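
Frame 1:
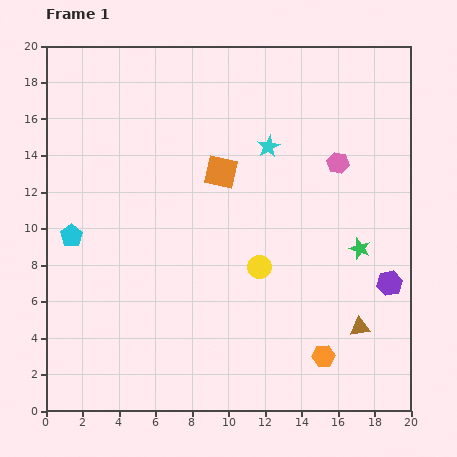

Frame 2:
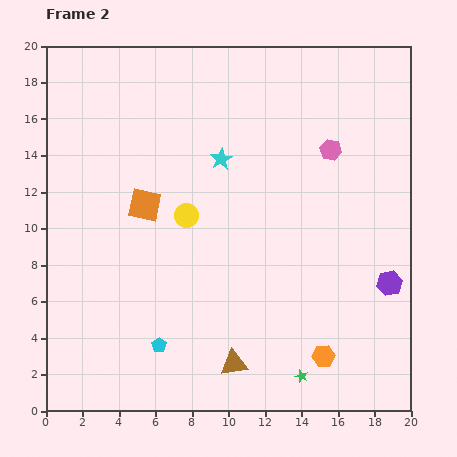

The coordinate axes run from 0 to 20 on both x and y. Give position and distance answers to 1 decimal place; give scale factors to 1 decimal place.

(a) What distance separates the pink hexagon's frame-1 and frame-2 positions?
0.8

The pink hexagon moved from (16.0, 13.6) to (15.6, 14.3), a distance of √(0.4² + 0.7²) ≈ 0.8.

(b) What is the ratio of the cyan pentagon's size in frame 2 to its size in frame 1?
0.7×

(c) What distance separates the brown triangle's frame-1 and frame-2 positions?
7.2

The brown triangle moved from (17.2, 4.6) to (10.3, 2.6), a distance of √(6.9² + 2.0²) ≈ 7.2.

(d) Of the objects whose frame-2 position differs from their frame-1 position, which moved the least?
the pink hexagon

(moved 0.8)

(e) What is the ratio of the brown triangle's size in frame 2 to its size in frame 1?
1.4×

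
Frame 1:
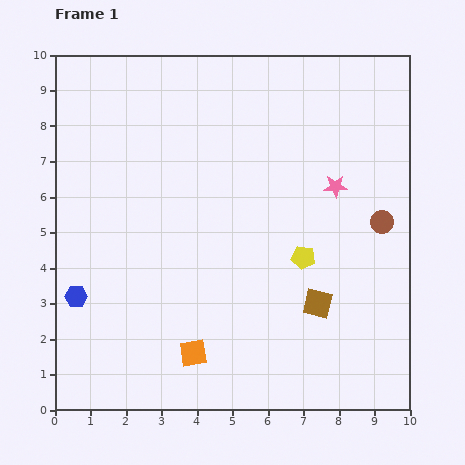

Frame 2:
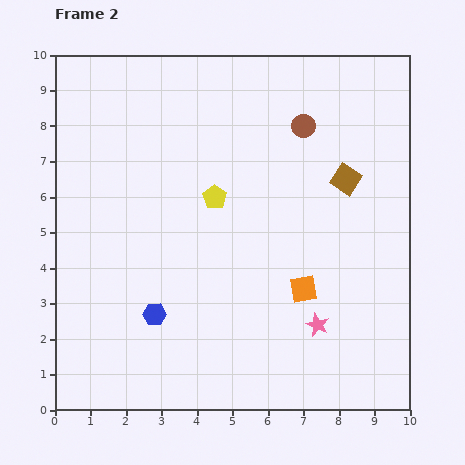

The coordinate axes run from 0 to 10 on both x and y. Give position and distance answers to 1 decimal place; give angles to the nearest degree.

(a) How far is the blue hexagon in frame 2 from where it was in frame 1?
2.3

The blue hexagon moved from (0.6, 3.2) to (2.8, 2.7), a distance of √(2.2² + 0.5²) ≈ 2.3.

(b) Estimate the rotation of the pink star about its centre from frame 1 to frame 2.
26° clockwise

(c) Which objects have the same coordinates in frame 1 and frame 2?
none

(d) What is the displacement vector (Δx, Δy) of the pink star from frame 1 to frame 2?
(-0.5, -3.9)

The pink star was at (7.9, 6.3) in frame 1 and (7.4, 2.4) in frame 2.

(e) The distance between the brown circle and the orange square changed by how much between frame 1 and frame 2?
-1.9

Distance in frame 1: 6.5. Distance in frame 2: 4.6.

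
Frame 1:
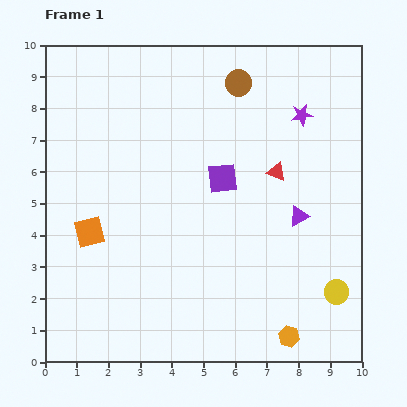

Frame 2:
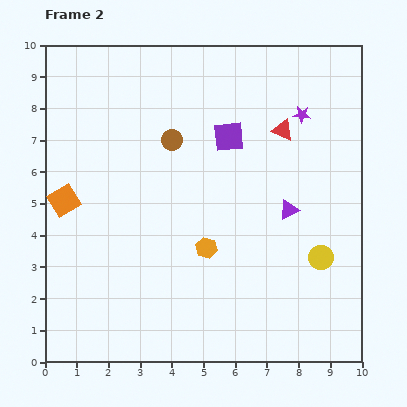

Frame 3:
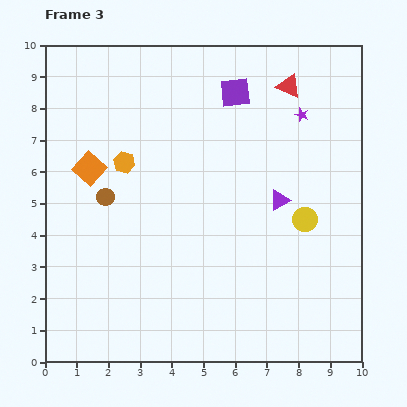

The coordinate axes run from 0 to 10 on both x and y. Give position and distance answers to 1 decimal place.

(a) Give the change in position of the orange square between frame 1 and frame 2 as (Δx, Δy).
(-0.8, 1.0)

The orange square was at (1.4, 4.1) in frame 1 and (0.6, 5.1) in frame 2.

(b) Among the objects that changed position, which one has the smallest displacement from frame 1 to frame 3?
the purple triangle

(moved 0.8)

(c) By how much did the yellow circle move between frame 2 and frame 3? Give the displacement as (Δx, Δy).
(-0.5, 1.2)

The yellow circle was at (8.7, 3.3) in frame 2 and (8.2, 4.5) in frame 3.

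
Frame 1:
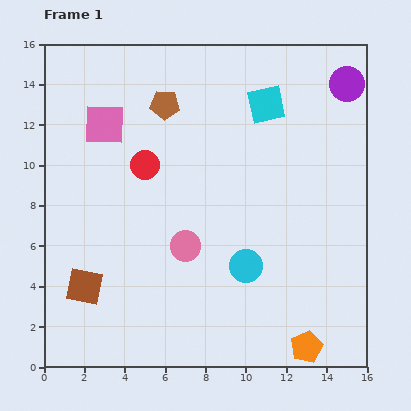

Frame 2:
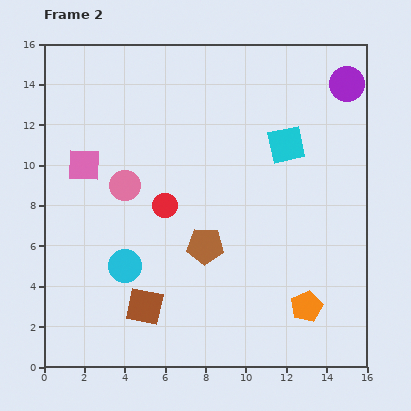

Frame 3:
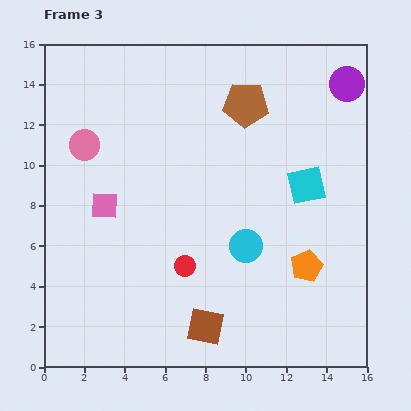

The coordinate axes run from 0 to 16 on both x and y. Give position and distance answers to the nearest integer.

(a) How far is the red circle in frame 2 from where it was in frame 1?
2

The red circle moved from (5, 10) to (6, 8), a distance of √(1² + 2²) ≈ 2.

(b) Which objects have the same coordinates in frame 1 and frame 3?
the purple circle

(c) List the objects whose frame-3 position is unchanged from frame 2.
the purple circle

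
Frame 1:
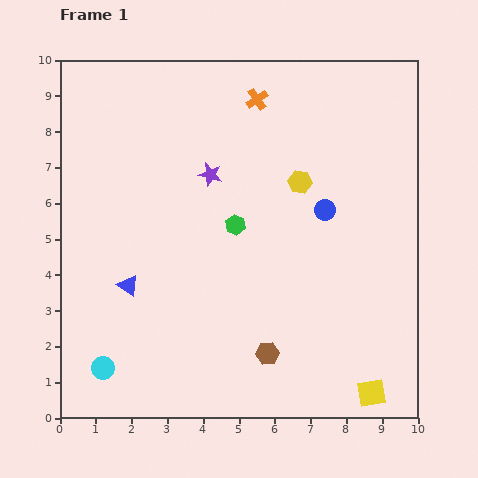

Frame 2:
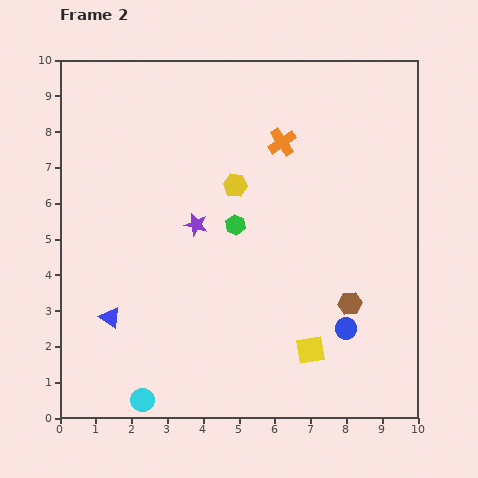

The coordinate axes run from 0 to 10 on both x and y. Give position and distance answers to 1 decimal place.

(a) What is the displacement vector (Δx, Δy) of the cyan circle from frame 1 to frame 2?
(1.1, -0.9)

The cyan circle was at (1.2, 1.4) in frame 1 and (2.3, 0.5) in frame 2.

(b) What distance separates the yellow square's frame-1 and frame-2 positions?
2.1

The yellow square moved from (8.7, 0.7) to (7.0, 1.9), a distance of √(1.7² + 1.2²) ≈ 2.1.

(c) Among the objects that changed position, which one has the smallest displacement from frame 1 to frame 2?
the blue triangle

(moved 1.0)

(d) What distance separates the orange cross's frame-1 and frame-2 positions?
1.4

The orange cross moved from (5.5, 8.9) to (6.2, 7.7), a distance of √(0.7² + 1.2²) ≈ 1.4.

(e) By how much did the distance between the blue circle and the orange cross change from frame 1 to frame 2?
+1.9

Distance in frame 1: 3.6. Distance in frame 2: 5.5.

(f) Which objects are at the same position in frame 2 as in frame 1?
the green hexagon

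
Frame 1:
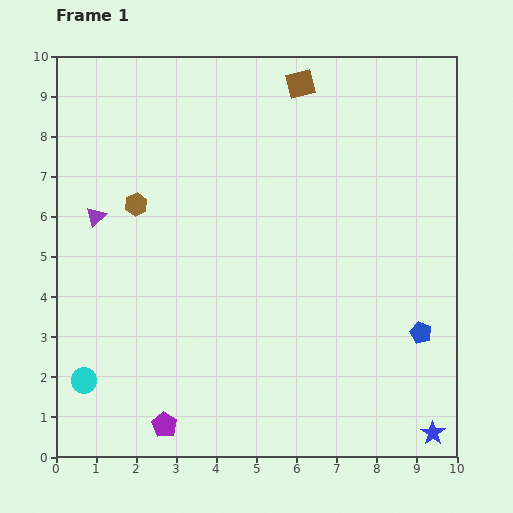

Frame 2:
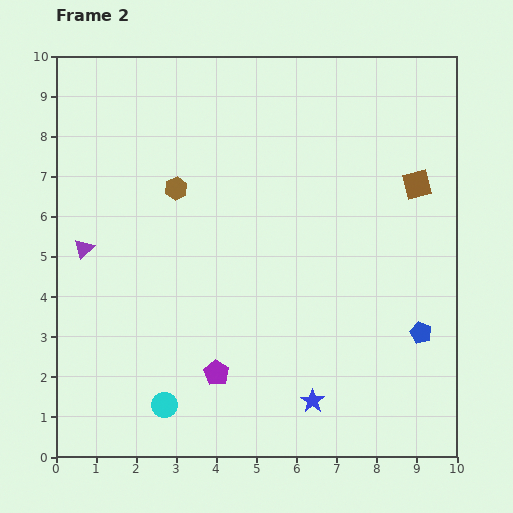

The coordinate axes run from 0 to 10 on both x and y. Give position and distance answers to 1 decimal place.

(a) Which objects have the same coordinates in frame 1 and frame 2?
the blue pentagon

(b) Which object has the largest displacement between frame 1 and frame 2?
the brown square

(moved 3.8; next 3.1)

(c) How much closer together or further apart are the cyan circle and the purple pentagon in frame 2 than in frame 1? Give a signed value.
-0.8

Distance in frame 1: 2.3. Distance in frame 2: 1.5.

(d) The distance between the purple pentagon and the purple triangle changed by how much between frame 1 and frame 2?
-1.0

Distance in frame 1: 5.5. Distance in frame 2: 4.5.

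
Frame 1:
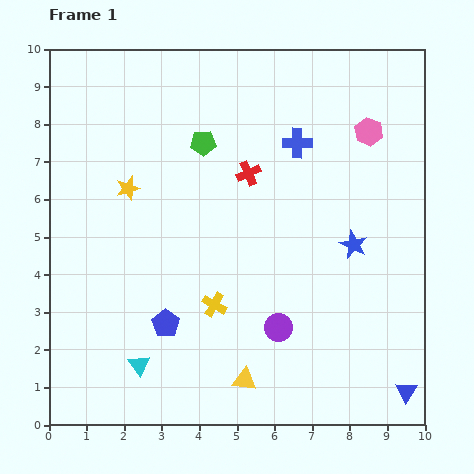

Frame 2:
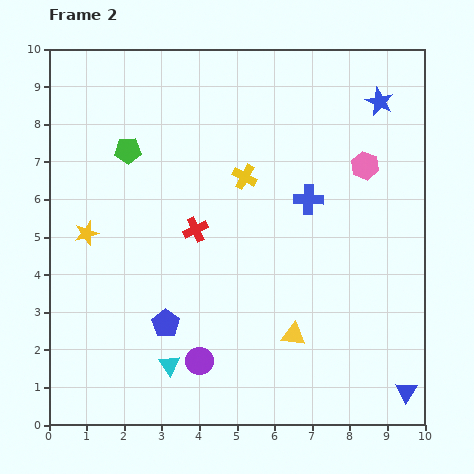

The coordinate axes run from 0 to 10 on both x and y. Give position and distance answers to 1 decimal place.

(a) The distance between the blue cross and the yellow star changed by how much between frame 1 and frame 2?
+1.3

Distance in frame 1: 4.7. Distance in frame 2: 6.0.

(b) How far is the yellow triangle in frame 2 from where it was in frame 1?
1.8

The yellow triangle moved from (5.2, 1.2) to (6.5, 2.4), a distance of √(1.3² + 1.2²) ≈ 1.8.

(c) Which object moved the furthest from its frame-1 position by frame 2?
the blue star

(moved 3.9; next 3.5)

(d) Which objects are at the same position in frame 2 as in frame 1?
the blue triangle, the blue pentagon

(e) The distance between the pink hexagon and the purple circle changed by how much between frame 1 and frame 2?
+1.1

Distance in frame 1: 5.7. Distance in frame 2: 6.8.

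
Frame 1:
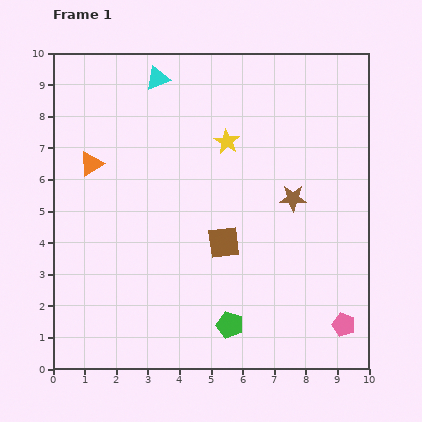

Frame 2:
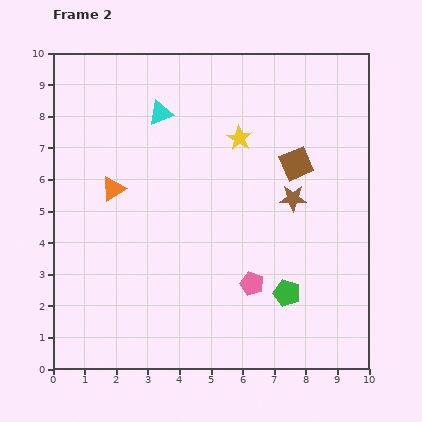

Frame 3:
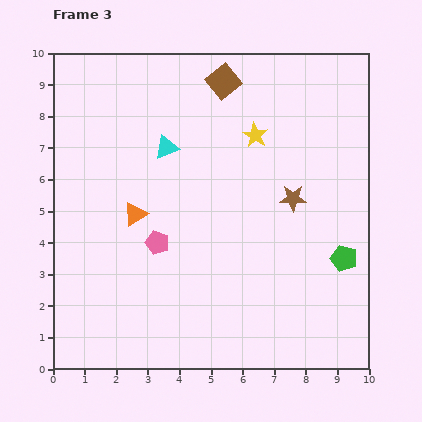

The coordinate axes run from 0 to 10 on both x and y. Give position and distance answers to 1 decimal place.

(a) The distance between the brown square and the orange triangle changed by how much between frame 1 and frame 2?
+1.0

Distance in frame 1: 4.9. Distance in frame 2: 5.9.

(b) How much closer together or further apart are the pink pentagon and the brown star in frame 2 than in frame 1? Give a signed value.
-1.3

Distance in frame 1: 4.3. Distance in frame 2: 3.0.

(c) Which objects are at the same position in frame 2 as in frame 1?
the brown star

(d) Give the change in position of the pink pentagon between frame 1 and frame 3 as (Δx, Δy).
(-5.9, 2.6)

The pink pentagon was at (9.2, 1.4) in frame 1 and (3.3, 4.0) in frame 3.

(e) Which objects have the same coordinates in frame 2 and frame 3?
the brown star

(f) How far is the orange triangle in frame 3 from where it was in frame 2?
1.1

The orange triangle moved from (1.9, 5.7) to (2.6, 4.9), a distance of √(0.7² + 0.8²) ≈ 1.1.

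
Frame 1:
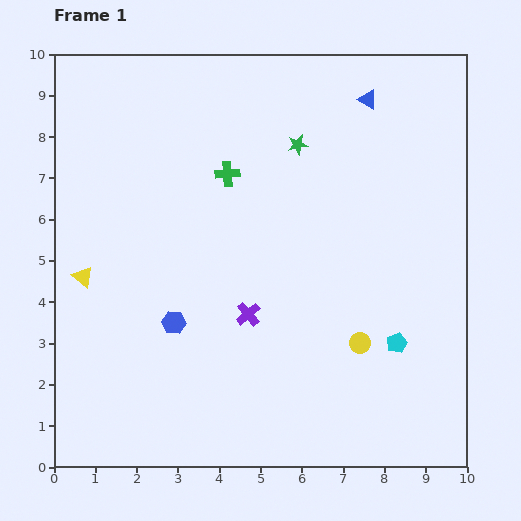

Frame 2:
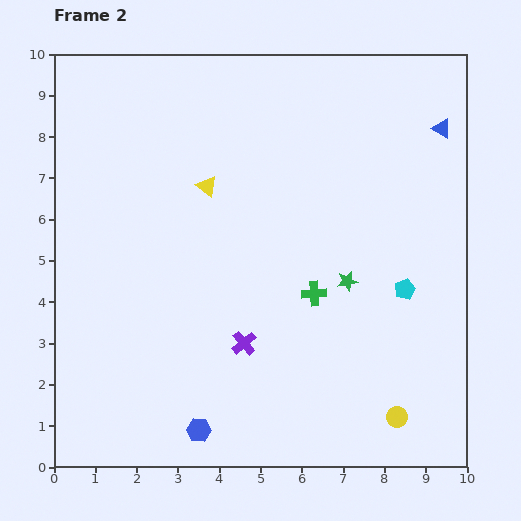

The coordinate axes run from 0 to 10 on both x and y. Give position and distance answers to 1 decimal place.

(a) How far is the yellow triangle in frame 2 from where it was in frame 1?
3.7

The yellow triangle moved from (0.7, 4.6) to (3.7, 6.8), a distance of √(3.0² + 2.2²) ≈ 3.7.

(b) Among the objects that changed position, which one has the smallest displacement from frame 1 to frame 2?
the purple cross

(moved 0.7)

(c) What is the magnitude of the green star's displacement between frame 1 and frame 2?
3.5

The green star moved from (5.9, 7.8) to (7.1, 4.5), a distance of √(1.2² + 3.3²) ≈ 3.5.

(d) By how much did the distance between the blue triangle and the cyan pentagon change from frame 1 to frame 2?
-1.9

Distance in frame 1: 5.9. Distance in frame 2: 4.0.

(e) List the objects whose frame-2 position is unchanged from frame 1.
none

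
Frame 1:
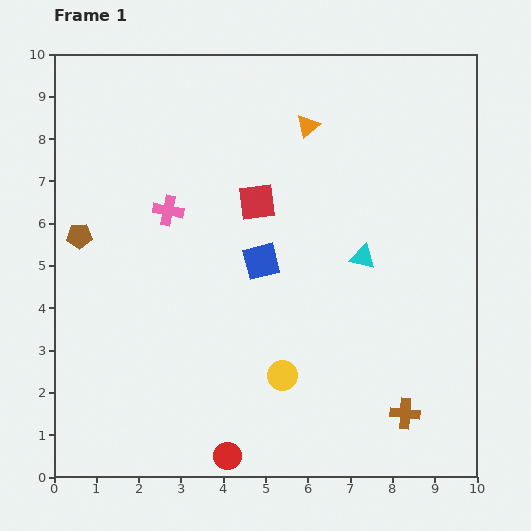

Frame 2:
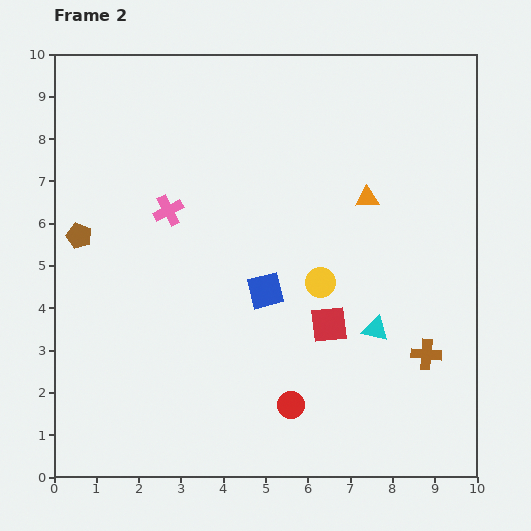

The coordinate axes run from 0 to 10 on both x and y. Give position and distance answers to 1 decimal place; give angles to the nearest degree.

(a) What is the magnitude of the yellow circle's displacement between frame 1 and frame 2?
2.4

The yellow circle moved from (5.4, 2.4) to (6.3, 4.6), a distance of √(0.9² + 2.2²) ≈ 2.4.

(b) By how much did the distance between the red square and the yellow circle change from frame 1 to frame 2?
-3.1

Distance in frame 1: 4.1. Distance in frame 2: 1.0.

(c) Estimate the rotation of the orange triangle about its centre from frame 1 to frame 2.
38° clockwise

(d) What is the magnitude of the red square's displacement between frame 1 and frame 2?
3.4

The red square moved from (4.8, 6.5) to (6.5, 3.6), a distance of √(1.7² + 2.9²) ≈ 3.4.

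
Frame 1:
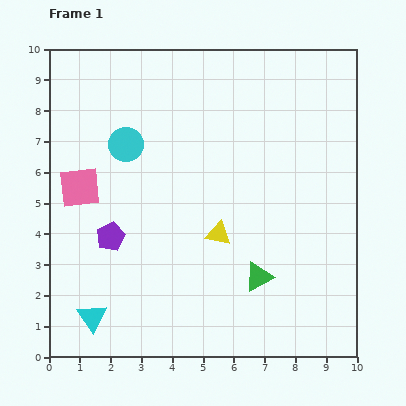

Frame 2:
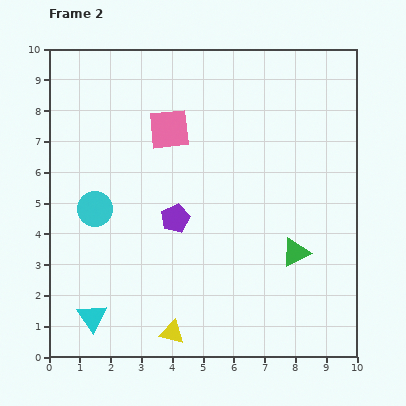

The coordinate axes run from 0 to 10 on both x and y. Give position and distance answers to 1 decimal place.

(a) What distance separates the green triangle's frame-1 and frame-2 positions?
1.4

The green triangle moved from (6.8, 2.6) to (8.0, 3.4), a distance of √(1.2² + 0.8²) ≈ 1.4.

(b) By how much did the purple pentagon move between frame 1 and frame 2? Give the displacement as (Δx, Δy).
(2.1, 0.6)

The purple pentagon was at (2.0, 3.9) in frame 1 and (4.1, 4.5) in frame 2.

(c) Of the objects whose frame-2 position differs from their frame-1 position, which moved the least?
the green triangle

(moved 1.4)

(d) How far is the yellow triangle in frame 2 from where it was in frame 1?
3.5

The yellow triangle moved from (5.5, 4.0) to (4.0, 0.8), a distance of √(1.5² + 3.2²) ≈ 3.5.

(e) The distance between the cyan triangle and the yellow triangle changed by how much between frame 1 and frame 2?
-2.3

Distance in frame 1: 4.9. Distance in frame 2: 2.6.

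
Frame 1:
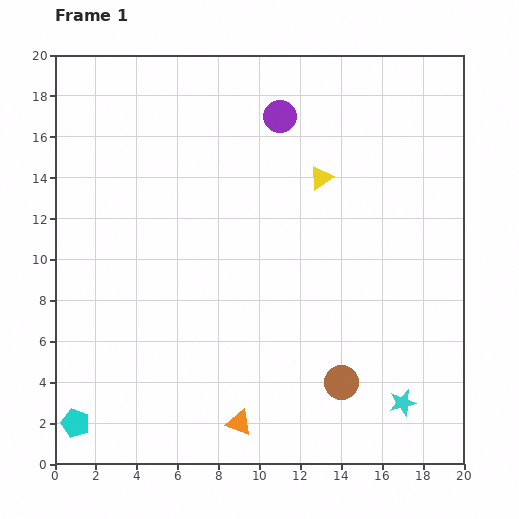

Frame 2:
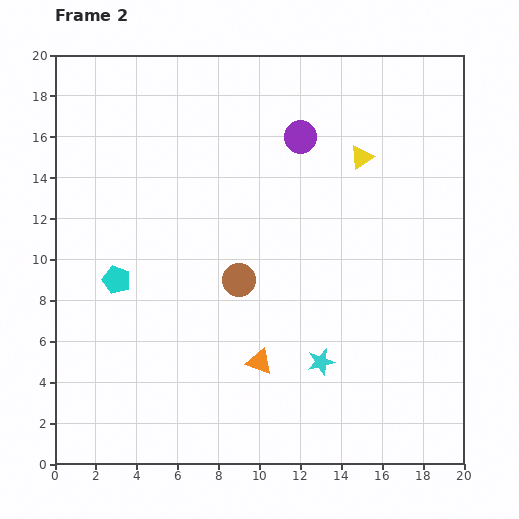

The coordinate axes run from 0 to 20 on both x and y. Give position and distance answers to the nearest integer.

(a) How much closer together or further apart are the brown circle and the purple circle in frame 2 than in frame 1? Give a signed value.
-5

Distance in frame 1: 13. Distance in frame 2: 8.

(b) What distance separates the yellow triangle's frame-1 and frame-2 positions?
2

The yellow triangle moved from (13, 14) to (15, 15), a distance of √(2² + 1²) ≈ 2.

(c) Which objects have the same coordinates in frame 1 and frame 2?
none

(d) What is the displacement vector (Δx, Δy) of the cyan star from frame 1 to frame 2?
(-4, 2)

The cyan star was at (17, 3) in frame 1 and (13, 5) in frame 2.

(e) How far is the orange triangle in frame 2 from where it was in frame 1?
3

The orange triangle moved from (9, 2) to (10, 5), a distance of √(1² + 3²) ≈ 3.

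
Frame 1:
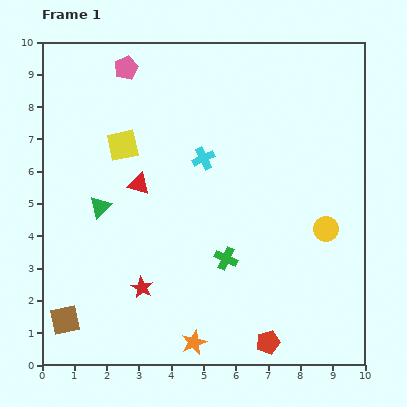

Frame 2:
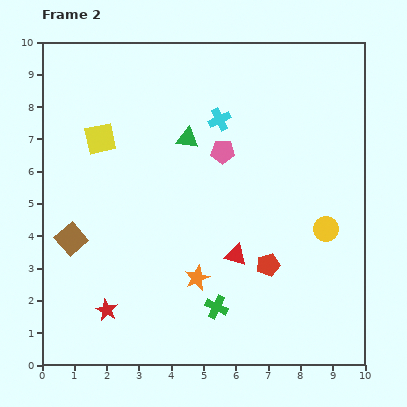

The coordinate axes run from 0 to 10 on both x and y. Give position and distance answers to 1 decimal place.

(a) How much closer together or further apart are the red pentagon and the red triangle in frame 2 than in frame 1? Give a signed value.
-5.3

Distance in frame 1: 6.3. Distance in frame 2: 1.0.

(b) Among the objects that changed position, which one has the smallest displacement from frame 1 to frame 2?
the yellow square

(moved 0.7)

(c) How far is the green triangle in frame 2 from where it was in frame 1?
3.4

The green triangle moved from (1.8, 4.9) to (4.5, 7.0), a distance of √(2.7² + 2.1²) ≈ 3.4.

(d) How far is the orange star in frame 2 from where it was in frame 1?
2.0

The orange star moved from (4.7, 0.7) to (4.8, 2.7), a distance of √(0.1² + 2.0²) ≈ 2.0.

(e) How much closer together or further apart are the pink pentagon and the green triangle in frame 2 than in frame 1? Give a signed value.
-3.2

Distance in frame 1: 4.4. Distance in frame 2: 1.2.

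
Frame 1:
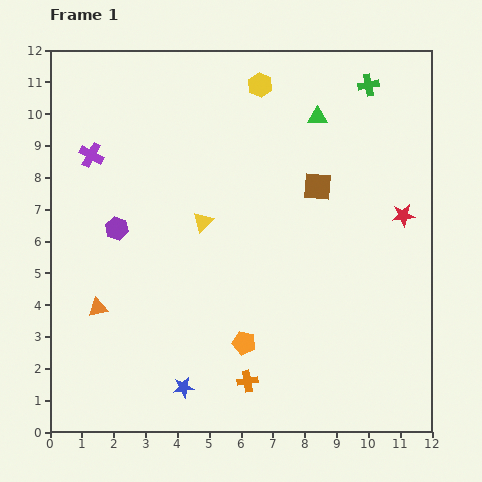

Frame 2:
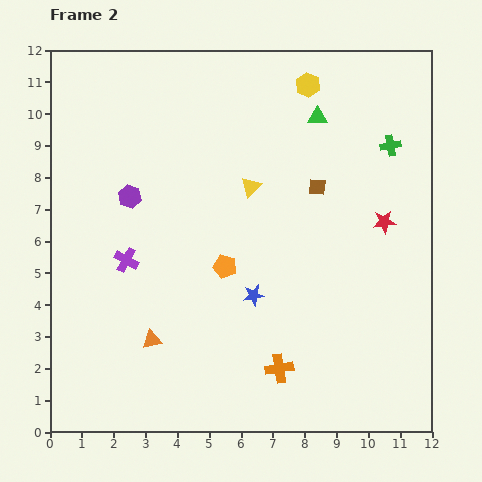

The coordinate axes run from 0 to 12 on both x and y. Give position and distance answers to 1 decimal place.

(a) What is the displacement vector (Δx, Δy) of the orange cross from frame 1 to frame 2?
(1.0, 0.4)

The orange cross was at (6.2, 1.6) in frame 1 and (7.2, 2.0) in frame 2.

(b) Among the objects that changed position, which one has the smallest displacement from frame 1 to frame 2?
the red star

(moved 0.6)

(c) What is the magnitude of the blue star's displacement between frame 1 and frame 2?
3.6

The blue star moved from (4.2, 1.4) to (6.4, 4.3), a distance of √(2.2² + 2.9²) ≈ 3.6.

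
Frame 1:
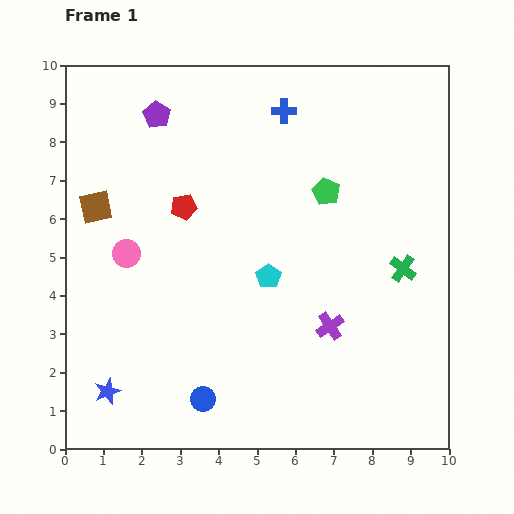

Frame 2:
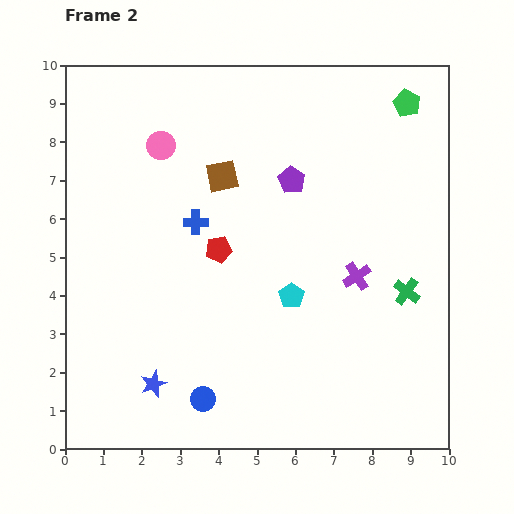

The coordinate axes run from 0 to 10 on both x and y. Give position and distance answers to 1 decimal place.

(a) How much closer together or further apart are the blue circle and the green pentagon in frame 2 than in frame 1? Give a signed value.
+3.0

Distance in frame 1: 6.3. Distance in frame 2: 9.3.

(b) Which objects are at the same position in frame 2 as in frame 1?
the blue circle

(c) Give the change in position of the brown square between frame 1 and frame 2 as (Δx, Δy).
(3.3, 0.8)

The brown square was at (0.8, 6.3) in frame 1 and (4.1, 7.1) in frame 2.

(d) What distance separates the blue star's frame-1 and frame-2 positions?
1.2

The blue star moved from (1.1, 1.5) to (2.3, 1.7), a distance of √(1.2² + 0.2²) ≈ 1.2.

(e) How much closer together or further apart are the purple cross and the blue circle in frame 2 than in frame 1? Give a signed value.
+1.3

Distance in frame 1: 3.8. Distance in frame 2: 5.1.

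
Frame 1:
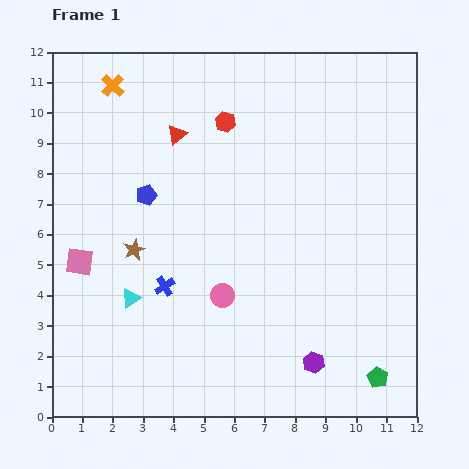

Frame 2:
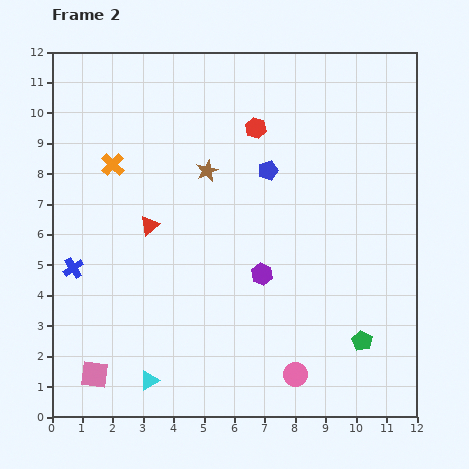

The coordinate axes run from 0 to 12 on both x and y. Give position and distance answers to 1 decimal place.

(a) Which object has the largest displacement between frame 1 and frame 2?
the blue pentagon

(moved 4.1; next 3.7)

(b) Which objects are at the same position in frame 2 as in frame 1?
none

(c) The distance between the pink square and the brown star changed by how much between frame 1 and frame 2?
+5.9

Distance in frame 1: 1.8. Distance in frame 2: 7.7.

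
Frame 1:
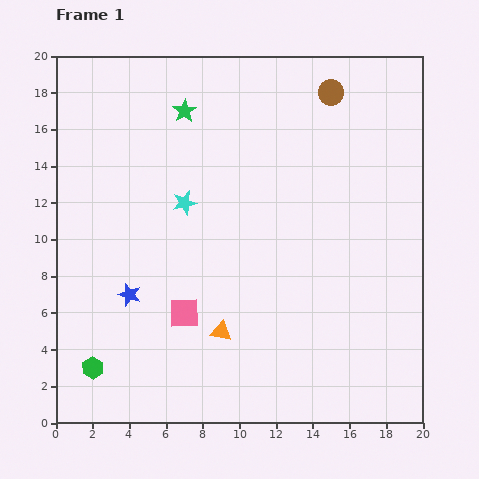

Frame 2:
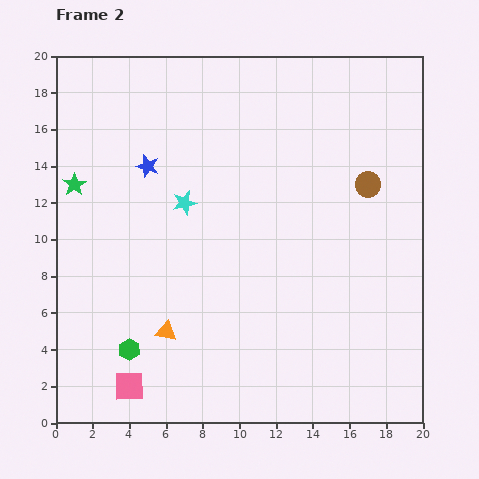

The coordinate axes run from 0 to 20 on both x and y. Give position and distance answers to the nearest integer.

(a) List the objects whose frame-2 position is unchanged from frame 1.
the cyan star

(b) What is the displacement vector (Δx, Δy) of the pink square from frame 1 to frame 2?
(-3, -4)

The pink square was at (7, 6) in frame 1 and (4, 2) in frame 2.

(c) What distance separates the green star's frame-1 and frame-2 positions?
7

The green star moved from (7, 17) to (1, 13), a distance of √(6² + 4²) ≈ 7.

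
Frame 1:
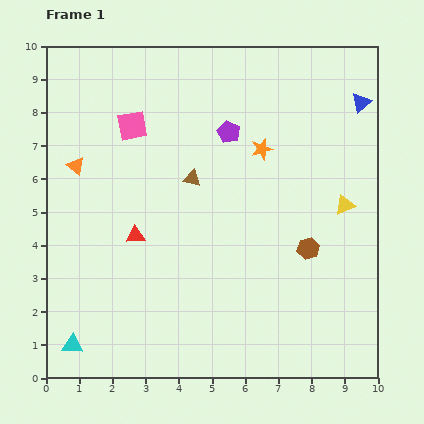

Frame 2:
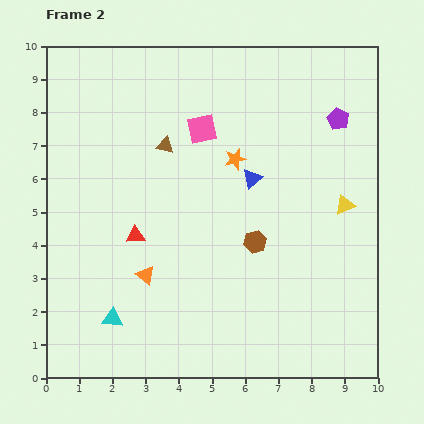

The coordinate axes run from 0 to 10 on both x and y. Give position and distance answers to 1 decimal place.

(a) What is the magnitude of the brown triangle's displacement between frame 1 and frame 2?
1.3

The brown triangle moved from (4.4, 6.0) to (3.6, 7.0), a distance of √(0.8² + 1.0²) ≈ 1.3.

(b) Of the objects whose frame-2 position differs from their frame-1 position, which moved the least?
the orange star

(moved 0.9)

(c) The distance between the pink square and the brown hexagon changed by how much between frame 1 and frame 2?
-2.7

Distance in frame 1: 6.5. Distance in frame 2: 3.8.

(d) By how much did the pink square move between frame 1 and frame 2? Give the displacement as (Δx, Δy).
(2.1, -0.1)

The pink square was at (2.6, 7.6) in frame 1 and (4.7, 7.5) in frame 2.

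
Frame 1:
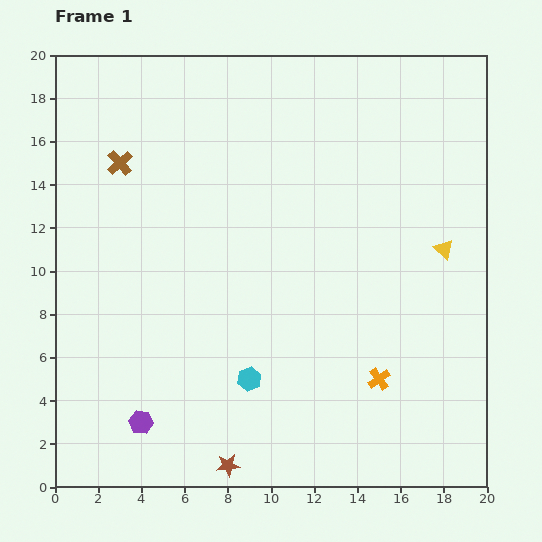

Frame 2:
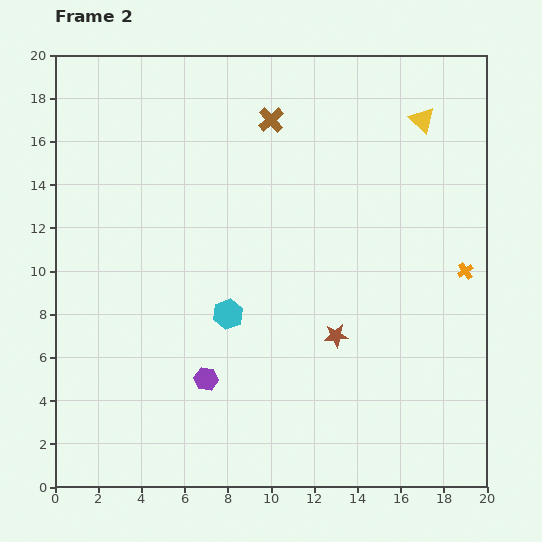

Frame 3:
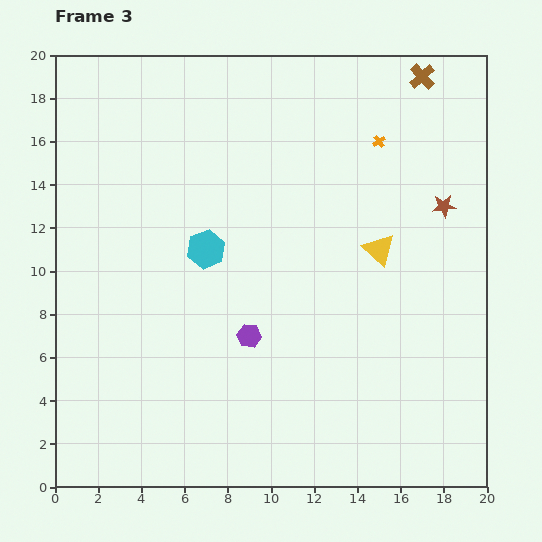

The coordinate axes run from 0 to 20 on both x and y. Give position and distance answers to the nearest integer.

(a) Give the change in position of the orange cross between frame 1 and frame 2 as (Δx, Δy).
(4, 5)

The orange cross was at (15, 5) in frame 1 and (19, 10) in frame 2.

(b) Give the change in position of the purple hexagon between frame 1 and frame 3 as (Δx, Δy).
(5, 4)

The purple hexagon was at (4, 3) in frame 1 and (9, 7) in frame 3.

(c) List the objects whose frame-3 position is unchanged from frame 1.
none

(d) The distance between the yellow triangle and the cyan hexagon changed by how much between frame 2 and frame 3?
-5

Distance in frame 2: 13. Distance in frame 3: 8.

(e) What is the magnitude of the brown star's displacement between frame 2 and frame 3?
8

The brown star moved from (13, 7) to (18, 13), a distance of √(5² + 6²) ≈ 8.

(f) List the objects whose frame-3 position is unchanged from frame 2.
none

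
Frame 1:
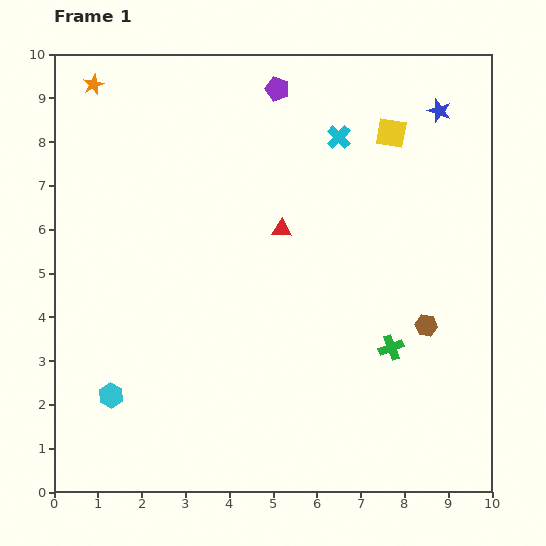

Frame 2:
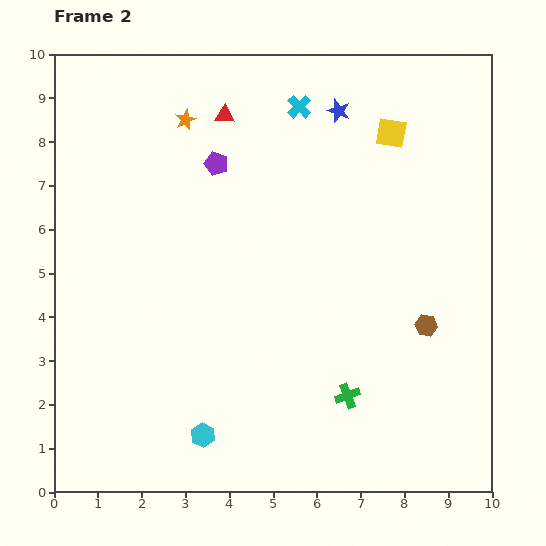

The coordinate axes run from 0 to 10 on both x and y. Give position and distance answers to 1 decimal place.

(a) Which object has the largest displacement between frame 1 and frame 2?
the red triangle

(moved 2.9; next 2.3)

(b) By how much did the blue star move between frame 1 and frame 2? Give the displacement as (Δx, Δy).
(-2.3, 0.0)

The blue star was at (8.8, 8.7) in frame 1 and (6.5, 8.7) in frame 2.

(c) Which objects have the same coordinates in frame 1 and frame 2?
the brown hexagon, the yellow square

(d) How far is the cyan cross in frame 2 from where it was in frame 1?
1.1

The cyan cross moved from (6.5, 8.1) to (5.6, 8.8), a distance of √(0.9² + 0.7²) ≈ 1.1.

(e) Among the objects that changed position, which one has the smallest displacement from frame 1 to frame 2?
the cyan cross

(moved 1.1)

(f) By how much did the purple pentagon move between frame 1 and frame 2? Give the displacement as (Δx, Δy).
(-1.4, -1.7)

The purple pentagon was at (5.1, 9.2) in frame 1 and (3.7, 7.5) in frame 2.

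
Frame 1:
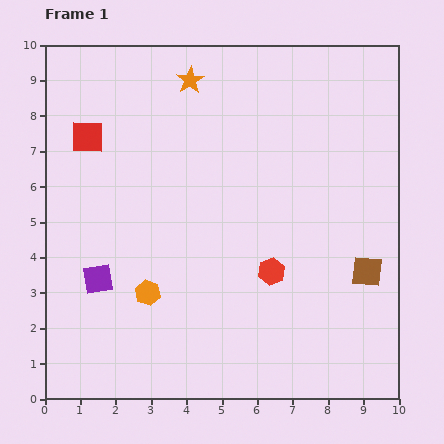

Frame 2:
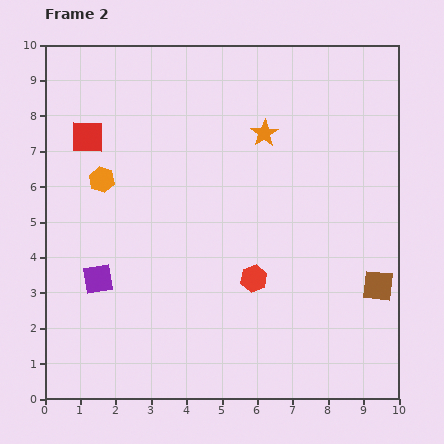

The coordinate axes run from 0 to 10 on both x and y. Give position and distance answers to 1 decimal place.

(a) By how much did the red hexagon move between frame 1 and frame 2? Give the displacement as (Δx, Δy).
(-0.5, -0.2)

The red hexagon was at (6.4, 3.6) in frame 1 and (5.9, 3.4) in frame 2.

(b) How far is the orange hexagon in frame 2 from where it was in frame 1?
3.5

The orange hexagon moved from (2.9, 3.0) to (1.6, 6.2), a distance of √(1.3² + 3.2²) ≈ 3.5.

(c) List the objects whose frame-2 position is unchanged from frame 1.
the red square, the purple square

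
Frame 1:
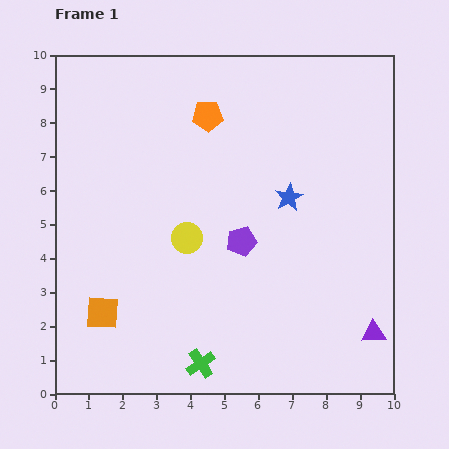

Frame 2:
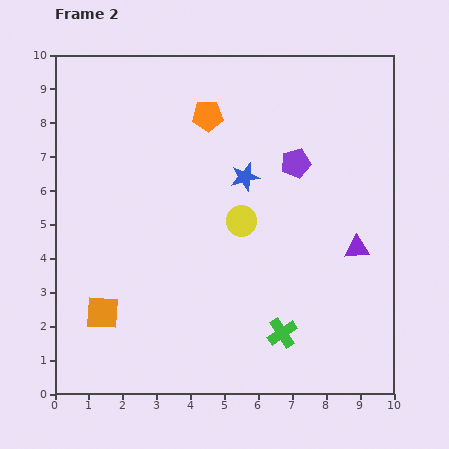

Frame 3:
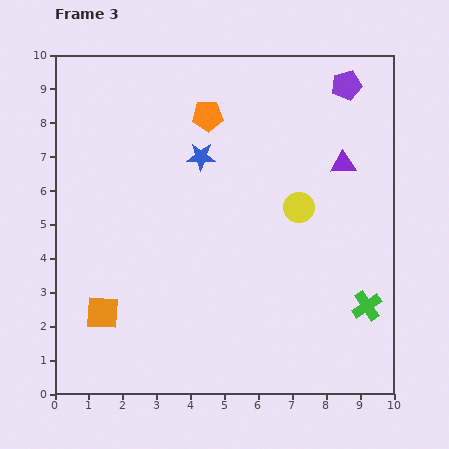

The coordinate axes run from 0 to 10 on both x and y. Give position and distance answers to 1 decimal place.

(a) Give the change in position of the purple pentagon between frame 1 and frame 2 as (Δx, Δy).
(1.6, 2.3)

The purple pentagon was at (5.5, 4.5) in frame 1 and (7.1, 6.8) in frame 2.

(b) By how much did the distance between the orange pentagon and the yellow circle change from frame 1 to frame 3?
+0.2

Distance in frame 1: 3.6. Distance in frame 3: 3.8.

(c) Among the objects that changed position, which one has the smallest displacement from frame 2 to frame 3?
the blue star

(moved 1.4)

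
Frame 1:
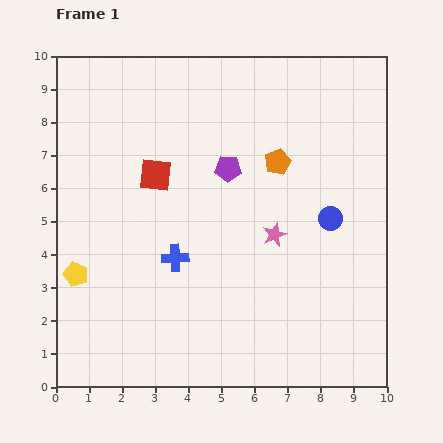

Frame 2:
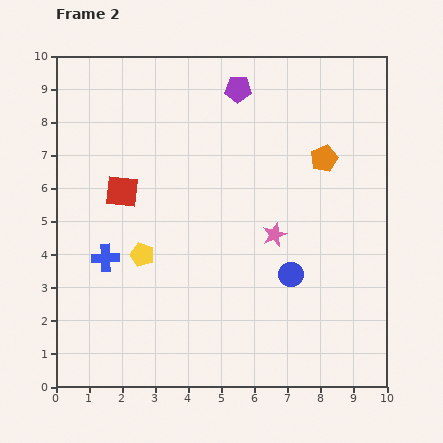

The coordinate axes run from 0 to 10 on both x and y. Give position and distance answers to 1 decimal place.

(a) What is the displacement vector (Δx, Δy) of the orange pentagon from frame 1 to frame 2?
(1.4, 0.1)

The orange pentagon was at (6.7, 6.8) in frame 1 and (8.1, 6.9) in frame 2.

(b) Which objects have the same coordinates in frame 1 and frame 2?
the pink star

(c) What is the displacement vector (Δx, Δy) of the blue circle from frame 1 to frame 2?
(-1.2, -1.7)

The blue circle was at (8.3, 5.1) in frame 1 and (7.1, 3.4) in frame 2.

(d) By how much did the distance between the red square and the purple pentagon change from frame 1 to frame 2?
+2.5

Distance in frame 1: 2.2. Distance in frame 2: 4.7.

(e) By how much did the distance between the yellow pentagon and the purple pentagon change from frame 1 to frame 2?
+0.2

Distance in frame 1: 5.6. Distance in frame 2: 5.8.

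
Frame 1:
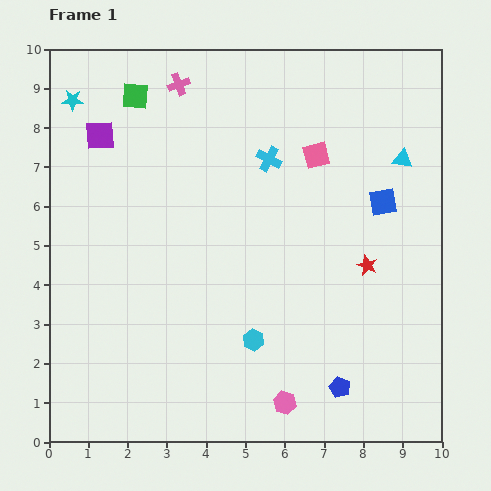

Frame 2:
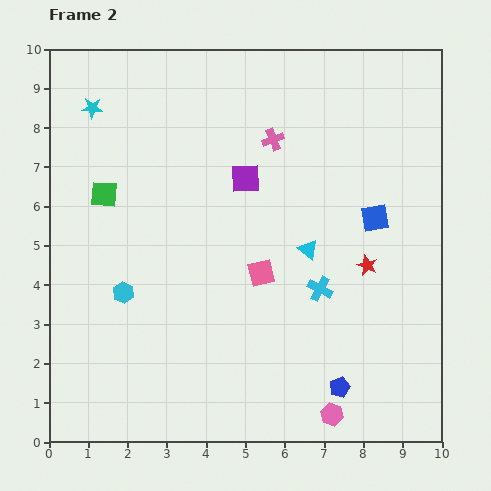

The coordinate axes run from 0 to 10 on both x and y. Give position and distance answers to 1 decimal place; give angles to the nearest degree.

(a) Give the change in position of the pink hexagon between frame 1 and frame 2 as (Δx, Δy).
(1.2, -0.3)

The pink hexagon was at (6.0, 1.0) in frame 1 and (7.2, 0.7) in frame 2.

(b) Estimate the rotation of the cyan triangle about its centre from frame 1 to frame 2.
29° clockwise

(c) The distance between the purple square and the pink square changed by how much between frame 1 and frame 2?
-3.1

Distance in frame 1: 5.5. Distance in frame 2: 2.4.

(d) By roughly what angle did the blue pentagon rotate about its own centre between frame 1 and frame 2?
28° clockwise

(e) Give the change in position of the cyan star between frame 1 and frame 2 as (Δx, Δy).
(0.5, -0.2)

The cyan star was at (0.6, 8.7) in frame 1 and (1.1, 8.5) in frame 2.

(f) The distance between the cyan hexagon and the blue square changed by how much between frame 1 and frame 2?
+1.9

Distance in frame 1: 4.8. Distance in frame 2: 6.7.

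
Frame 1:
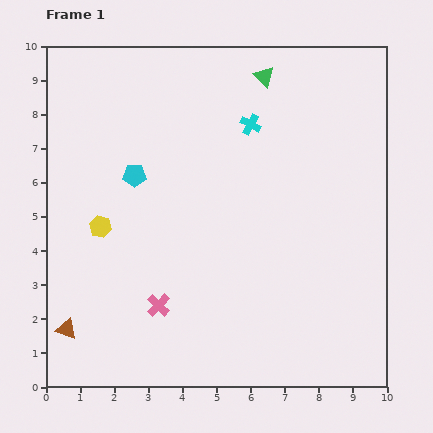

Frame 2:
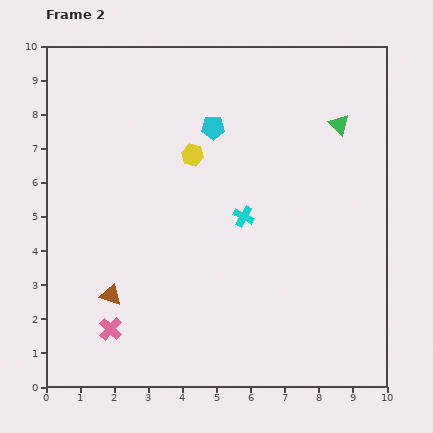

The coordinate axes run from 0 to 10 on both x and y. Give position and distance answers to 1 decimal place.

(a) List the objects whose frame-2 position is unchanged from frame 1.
none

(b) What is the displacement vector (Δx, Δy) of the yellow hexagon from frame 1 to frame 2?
(2.7, 2.1)

The yellow hexagon was at (1.6, 4.7) in frame 1 and (4.3, 6.8) in frame 2.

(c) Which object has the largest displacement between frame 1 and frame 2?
the yellow hexagon

(moved 3.4; next 2.7)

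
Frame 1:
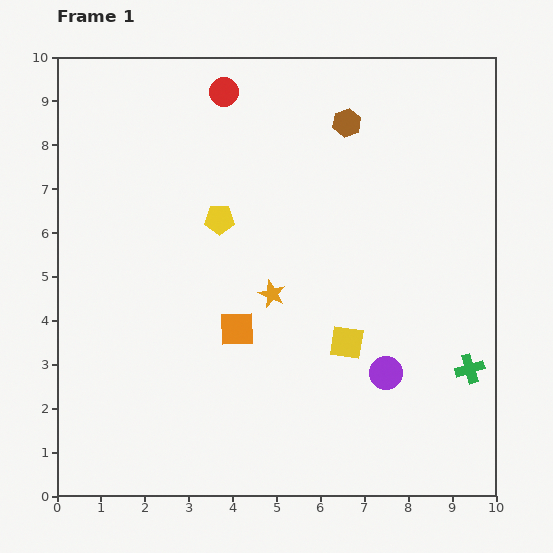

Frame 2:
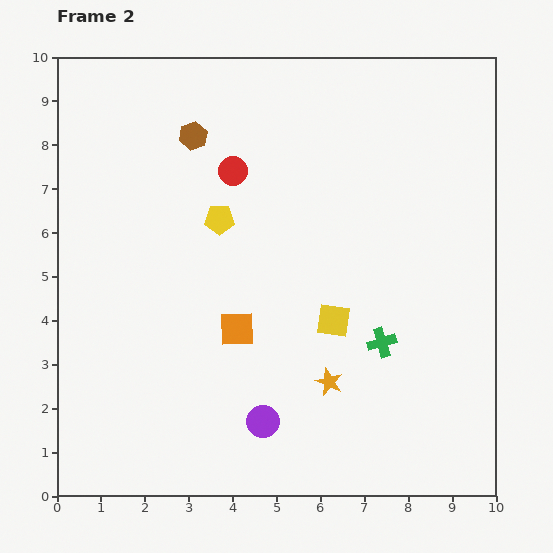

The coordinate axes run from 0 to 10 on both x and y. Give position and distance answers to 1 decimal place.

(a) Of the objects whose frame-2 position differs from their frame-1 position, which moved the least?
the yellow square

(moved 0.6)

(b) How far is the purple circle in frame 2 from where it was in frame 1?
3.0

The purple circle moved from (7.5, 2.8) to (4.7, 1.7), a distance of √(2.8² + 1.1²) ≈ 3.0.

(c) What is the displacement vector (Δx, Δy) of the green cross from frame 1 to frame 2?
(-2.0, 0.6)

The green cross was at (9.4, 2.9) in frame 1 and (7.4, 3.5) in frame 2.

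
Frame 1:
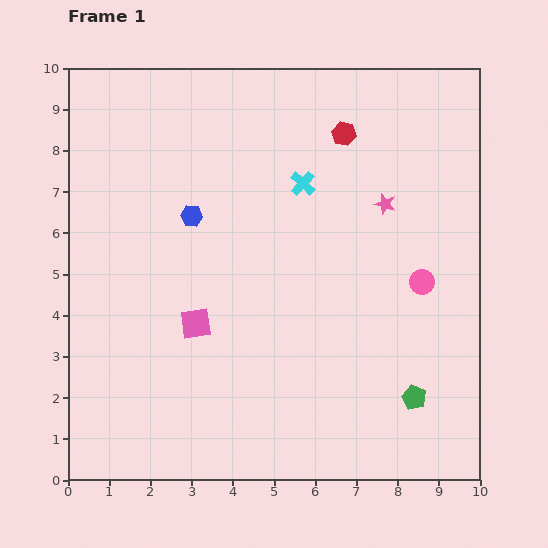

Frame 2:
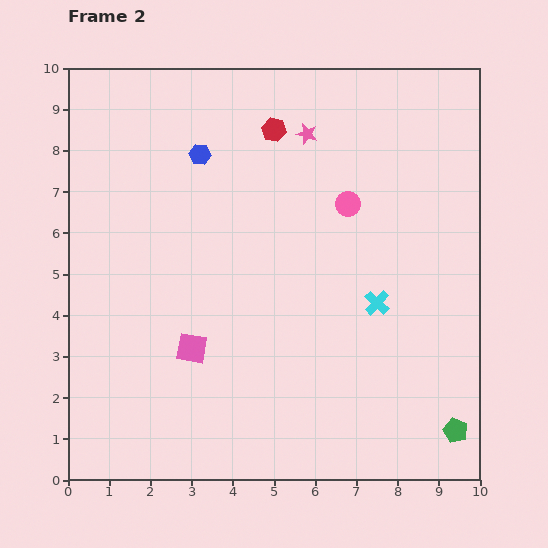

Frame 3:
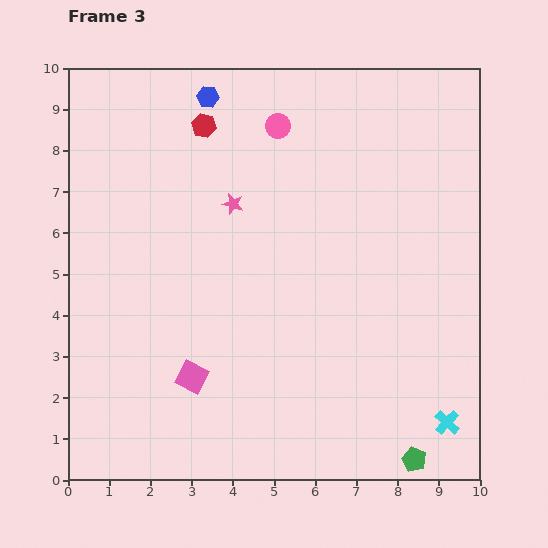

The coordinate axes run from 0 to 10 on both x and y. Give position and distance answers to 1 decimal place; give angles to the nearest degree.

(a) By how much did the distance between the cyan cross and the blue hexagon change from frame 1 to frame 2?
+2.8

Distance in frame 1: 2.8. Distance in frame 2: 5.6.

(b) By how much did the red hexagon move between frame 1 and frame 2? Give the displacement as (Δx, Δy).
(-1.7, 0.1)

The red hexagon was at (6.7, 8.4) in frame 1 and (5.0, 8.5) in frame 2.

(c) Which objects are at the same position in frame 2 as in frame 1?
none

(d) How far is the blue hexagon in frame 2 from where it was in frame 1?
1.5

The blue hexagon moved from (3.0, 6.4) to (3.2, 7.9), a distance of √(0.2² + 1.5²) ≈ 1.5.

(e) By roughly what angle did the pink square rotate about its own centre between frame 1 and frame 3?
35° clockwise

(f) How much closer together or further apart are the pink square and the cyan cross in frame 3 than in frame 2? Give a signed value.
+1.7

Distance in frame 2: 4.6. Distance in frame 3: 6.3.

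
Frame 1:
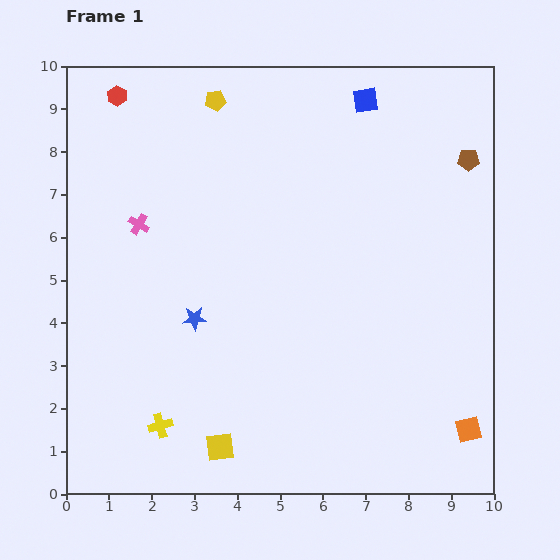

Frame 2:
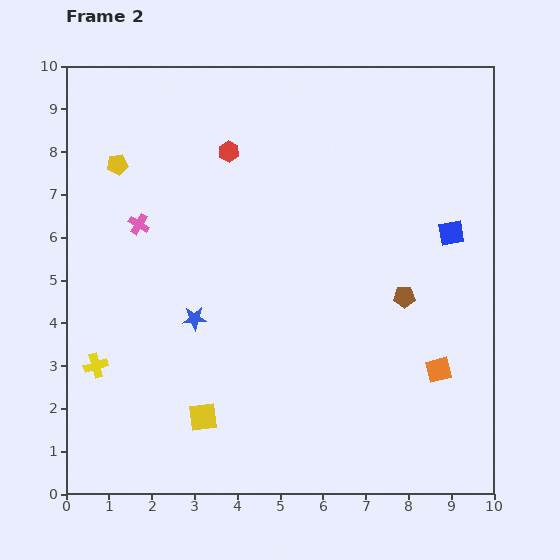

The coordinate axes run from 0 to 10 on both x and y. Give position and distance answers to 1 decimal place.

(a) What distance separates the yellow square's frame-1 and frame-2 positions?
0.8

The yellow square moved from (3.6, 1.1) to (3.2, 1.8), a distance of √(0.4² + 0.7²) ≈ 0.8.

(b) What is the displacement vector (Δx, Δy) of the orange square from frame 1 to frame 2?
(-0.7, 1.4)

The orange square was at (9.4, 1.5) in frame 1 and (8.7, 2.9) in frame 2.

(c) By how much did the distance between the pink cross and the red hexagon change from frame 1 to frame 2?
-0.3

Distance in frame 1: 3.0. Distance in frame 2: 2.7.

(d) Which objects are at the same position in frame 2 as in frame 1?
the pink cross, the blue star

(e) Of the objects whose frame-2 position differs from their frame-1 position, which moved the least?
the yellow square

(moved 0.8)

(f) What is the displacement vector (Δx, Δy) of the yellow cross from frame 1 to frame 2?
(-1.5, 1.4)

The yellow cross was at (2.2, 1.6) in frame 1 and (0.7, 3.0) in frame 2.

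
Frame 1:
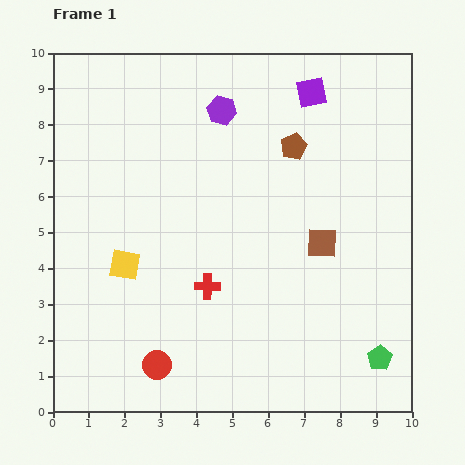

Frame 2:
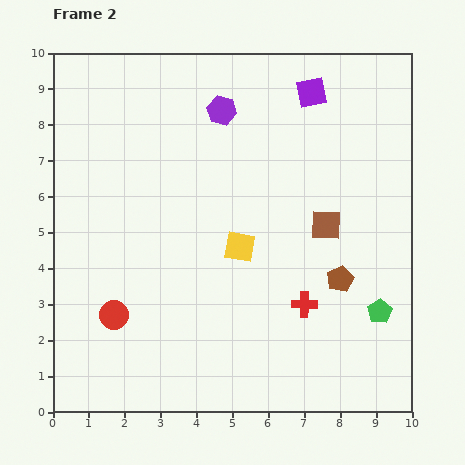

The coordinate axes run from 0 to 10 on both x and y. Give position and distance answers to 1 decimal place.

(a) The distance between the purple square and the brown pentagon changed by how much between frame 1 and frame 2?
+3.7

Distance in frame 1: 1.6. Distance in frame 2: 5.3.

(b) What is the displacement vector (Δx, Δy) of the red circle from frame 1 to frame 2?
(-1.2, 1.4)

The red circle was at (2.9, 1.3) in frame 1 and (1.7, 2.7) in frame 2.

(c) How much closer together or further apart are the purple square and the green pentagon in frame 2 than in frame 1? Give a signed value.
-1.2

Distance in frame 1: 7.6. Distance in frame 2: 6.4.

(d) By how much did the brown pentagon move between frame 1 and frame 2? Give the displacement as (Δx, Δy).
(1.3, -3.7)

The brown pentagon was at (6.7, 7.4) in frame 1 and (8.0, 3.7) in frame 2.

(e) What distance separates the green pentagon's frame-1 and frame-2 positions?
1.3

The green pentagon moved from (9.1, 1.5) to (9.1, 2.8), a distance of √(0.0² + 1.3²) ≈ 1.3.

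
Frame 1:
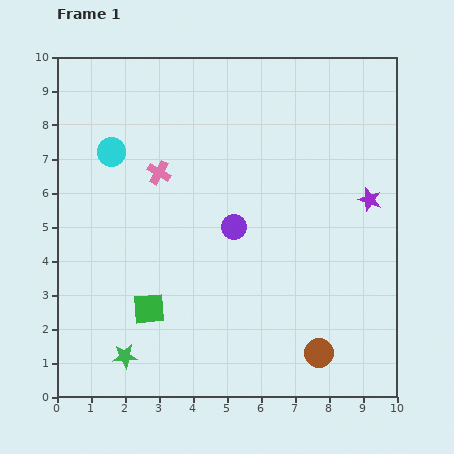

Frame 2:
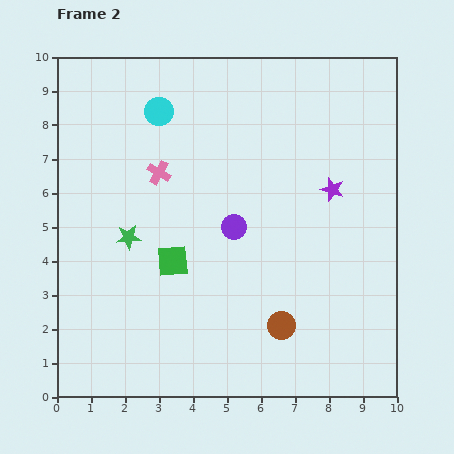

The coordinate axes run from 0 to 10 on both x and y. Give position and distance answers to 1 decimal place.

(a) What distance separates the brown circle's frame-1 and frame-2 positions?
1.4

The brown circle moved from (7.7, 1.3) to (6.6, 2.1), a distance of √(1.1² + 0.8²) ≈ 1.4.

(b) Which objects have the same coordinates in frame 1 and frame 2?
the pink cross, the purple circle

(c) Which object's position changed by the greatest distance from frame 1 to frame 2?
the green star

(moved 3.5; next 1.8)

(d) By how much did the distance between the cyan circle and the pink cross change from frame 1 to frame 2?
+0.3

Distance in frame 1: 1.5. Distance in frame 2: 1.8.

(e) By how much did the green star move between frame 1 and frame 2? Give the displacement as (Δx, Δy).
(0.1, 3.5)

The green star was at (2.0, 1.2) in frame 1 and (2.1, 4.7) in frame 2.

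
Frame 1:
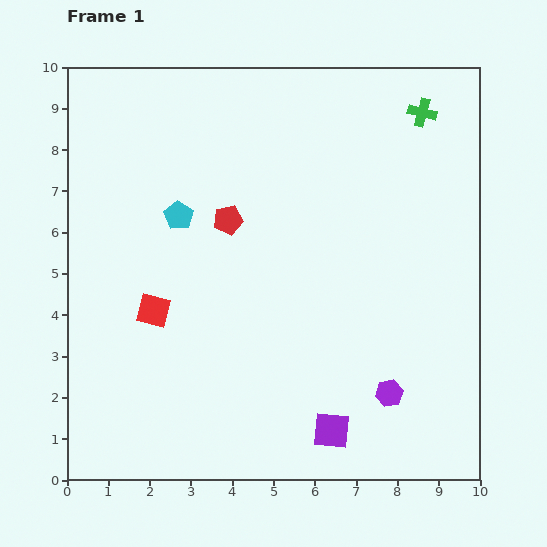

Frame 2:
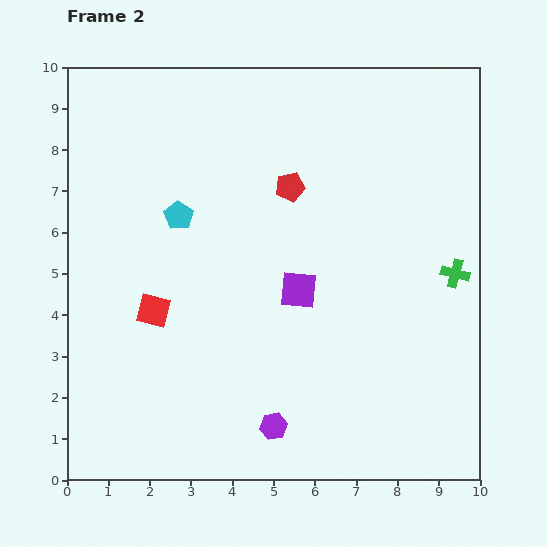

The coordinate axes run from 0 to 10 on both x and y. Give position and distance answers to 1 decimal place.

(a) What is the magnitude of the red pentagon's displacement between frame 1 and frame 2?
1.7

The red pentagon moved from (3.9, 6.3) to (5.4, 7.1), a distance of √(1.5² + 0.8²) ≈ 1.7.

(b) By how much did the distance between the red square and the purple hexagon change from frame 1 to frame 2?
-2.0

Distance in frame 1: 6.0. Distance in frame 2: 4.0.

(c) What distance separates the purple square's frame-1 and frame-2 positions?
3.5

The purple square moved from (6.4, 1.2) to (5.6, 4.6), a distance of √(0.8² + 3.4²) ≈ 3.5.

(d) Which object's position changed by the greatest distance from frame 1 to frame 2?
the green cross

(moved 4.0; next 3.5)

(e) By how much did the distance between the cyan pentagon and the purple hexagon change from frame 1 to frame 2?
-1.1

Distance in frame 1: 6.7. Distance in frame 2: 5.6.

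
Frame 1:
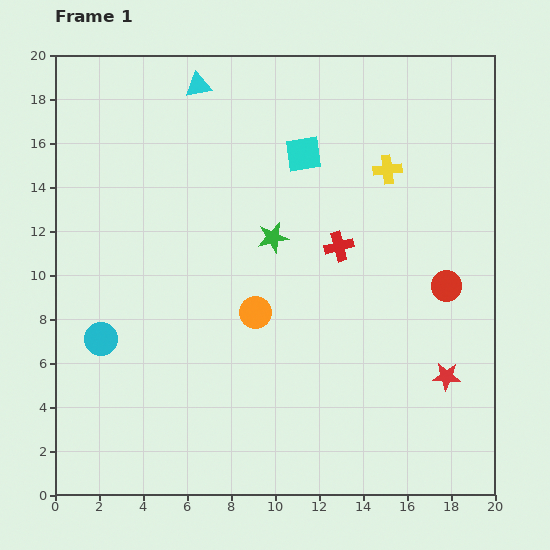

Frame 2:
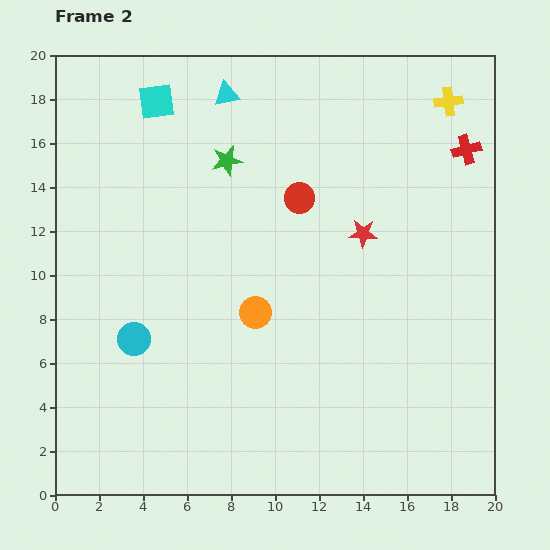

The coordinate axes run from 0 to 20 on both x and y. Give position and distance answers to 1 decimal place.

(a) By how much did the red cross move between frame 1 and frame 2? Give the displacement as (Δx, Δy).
(5.8, 4.4)

The red cross was at (12.9, 11.3) in frame 1 and (18.7, 15.7) in frame 2.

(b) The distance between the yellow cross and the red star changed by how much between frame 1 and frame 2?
-2.6

Distance in frame 1: 9.8. Distance in frame 2: 7.2.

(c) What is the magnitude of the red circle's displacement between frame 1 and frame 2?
7.8

The red circle moved from (17.8, 9.5) to (11.1, 13.5), a distance of √(6.7² + 4.0²) ≈ 7.8.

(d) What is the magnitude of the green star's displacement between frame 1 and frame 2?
4.1

The green star moved from (9.9, 11.7) to (7.8, 15.2), a distance of √(2.1² + 3.5²) ≈ 4.1.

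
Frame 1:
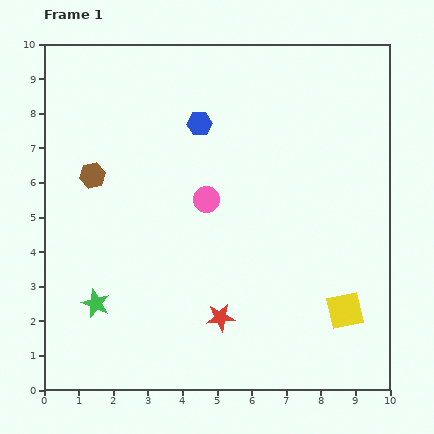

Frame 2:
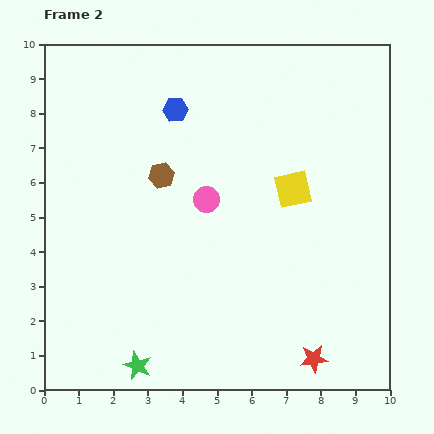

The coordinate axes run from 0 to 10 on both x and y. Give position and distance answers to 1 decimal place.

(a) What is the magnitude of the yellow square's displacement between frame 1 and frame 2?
3.8

The yellow square moved from (8.7, 2.3) to (7.2, 5.8), a distance of √(1.5² + 3.5²) ≈ 3.8.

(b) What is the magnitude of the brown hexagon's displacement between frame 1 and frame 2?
2.0

The brown hexagon moved from (1.4, 6.2) to (3.4, 6.2), a distance of √(2.0² + 0.0²) ≈ 2.0.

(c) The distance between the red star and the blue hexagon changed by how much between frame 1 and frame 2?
+2.6

Distance in frame 1: 5.6. Distance in frame 2: 8.2.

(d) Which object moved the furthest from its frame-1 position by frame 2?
the yellow square

(moved 3.8; next 3.0)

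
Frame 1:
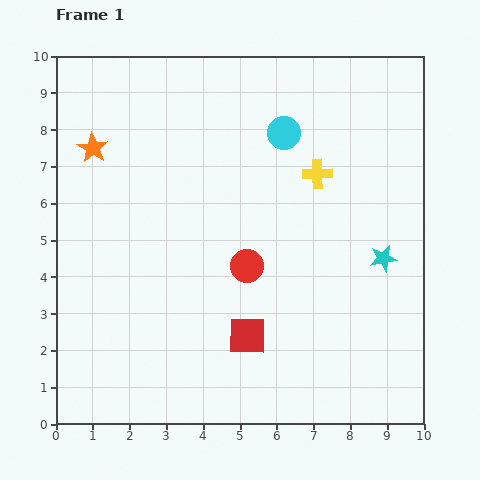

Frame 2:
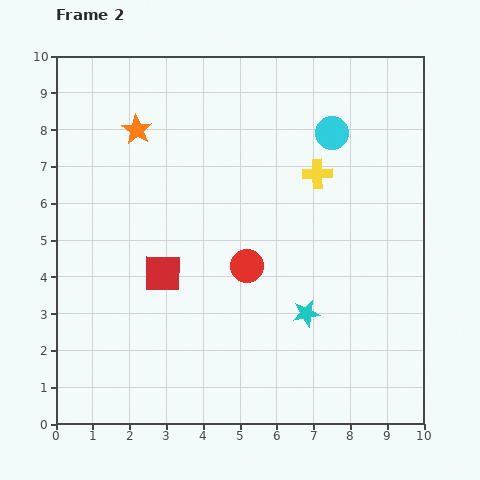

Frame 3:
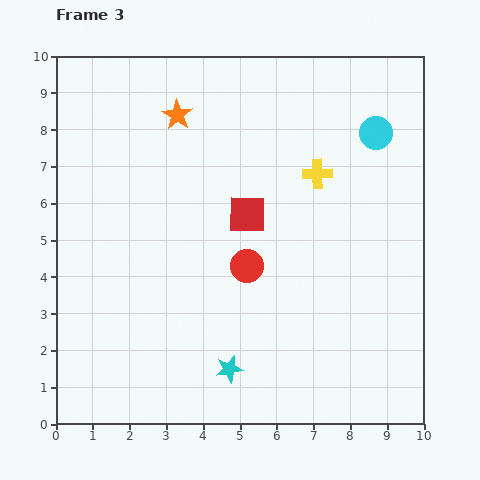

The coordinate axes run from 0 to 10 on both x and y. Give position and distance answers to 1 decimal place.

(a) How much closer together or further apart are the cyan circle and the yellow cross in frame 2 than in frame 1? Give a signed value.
-0.2

Distance in frame 1: 1.4. Distance in frame 2: 1.2.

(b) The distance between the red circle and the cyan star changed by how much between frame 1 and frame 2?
-1.6

Distance in frame 1: 3.7. Distance in frame 2: 2.1.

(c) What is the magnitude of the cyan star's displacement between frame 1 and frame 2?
2.6

The cyan star moved from (8.9, 4.5) to (6.8, 3.0), a distance of √(2.1² + 1.5²) ≈ 2.6.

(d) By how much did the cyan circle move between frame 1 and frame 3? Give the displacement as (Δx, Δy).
(2.5, 0.0)

The cyan circle was at (6.2, 7.9) in frame 1 and (8.7, 7.9) in frame 3.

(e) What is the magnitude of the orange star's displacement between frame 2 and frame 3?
1.2

The orange star moved from (2.2, 8.0) to (3.3, 8.4), a distance of √(1.1² + 0.4²) ≈ 1.2.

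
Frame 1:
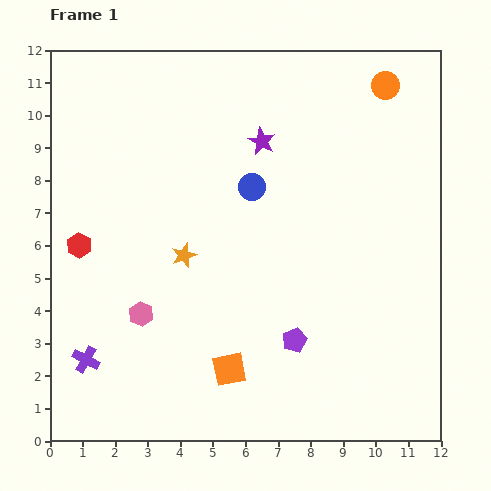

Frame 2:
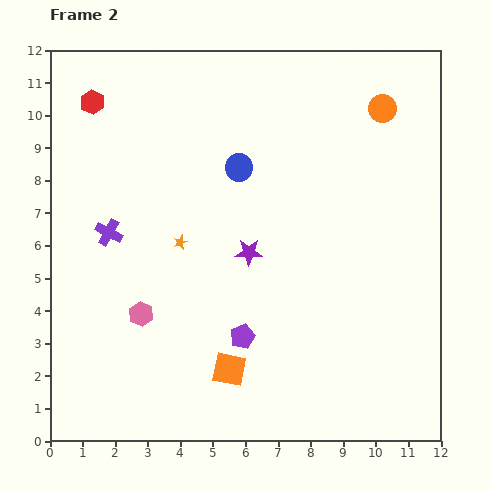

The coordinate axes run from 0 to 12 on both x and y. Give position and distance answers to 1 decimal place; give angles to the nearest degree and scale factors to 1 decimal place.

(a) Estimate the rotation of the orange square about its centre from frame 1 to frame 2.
22° clockwise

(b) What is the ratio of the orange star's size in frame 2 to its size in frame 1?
0.6×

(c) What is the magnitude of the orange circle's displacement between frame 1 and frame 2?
0.7

The orange circle moved from (10.3, 10.9) to (10.2, 10.2), a distance of √(0.1² + 0.7²) ≈ 0.7.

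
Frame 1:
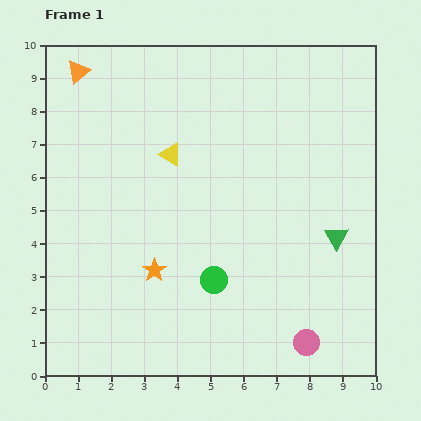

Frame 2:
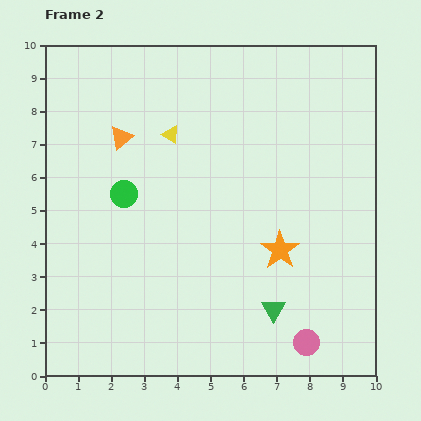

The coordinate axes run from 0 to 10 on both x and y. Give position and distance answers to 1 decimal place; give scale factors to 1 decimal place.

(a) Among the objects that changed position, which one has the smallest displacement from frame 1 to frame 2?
the yellow triangle

(moved 0.6)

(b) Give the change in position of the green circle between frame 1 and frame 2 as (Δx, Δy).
(-2.7, 2.6)

The green circle was at (5.1, 2.9) in frame 1 and (2.4, 5.5) in frame 2.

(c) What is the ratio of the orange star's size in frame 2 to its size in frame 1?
1.7×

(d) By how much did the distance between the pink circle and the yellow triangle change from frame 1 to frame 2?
+0.5

Distance in frame 1: 7.0. Distance in frame 2: 7.5.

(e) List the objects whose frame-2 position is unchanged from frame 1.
the pink circle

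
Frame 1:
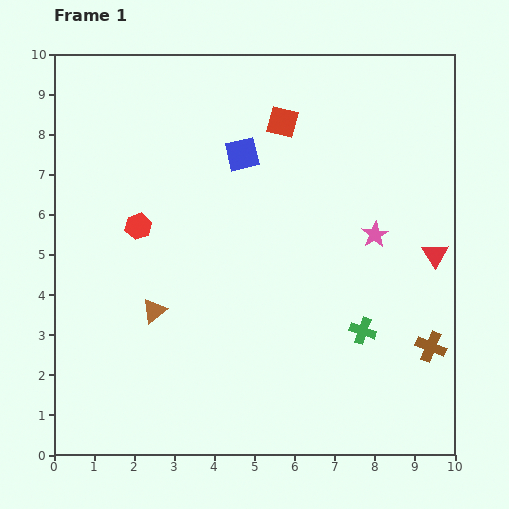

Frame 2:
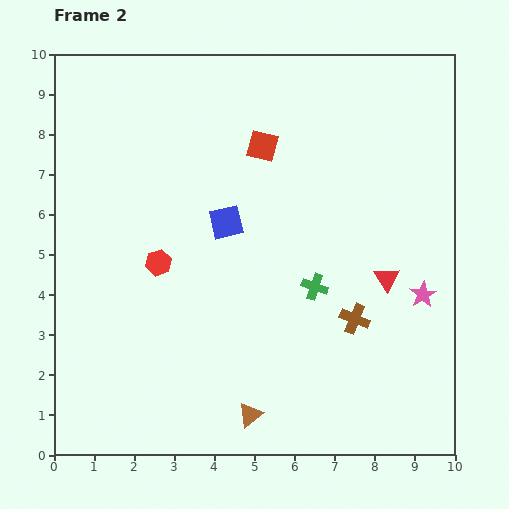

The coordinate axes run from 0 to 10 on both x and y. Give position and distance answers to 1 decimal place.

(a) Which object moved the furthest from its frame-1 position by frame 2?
the brown triangle

(moved 3.5; next 2.0)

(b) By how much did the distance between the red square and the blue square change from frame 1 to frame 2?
+0.8

Distance in frame 1: 1.3. Distance in frame 2: 2.1.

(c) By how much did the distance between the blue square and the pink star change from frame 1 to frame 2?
+1.3

Distance in frame 1: 3.9. Distance in frame 2: 5.2.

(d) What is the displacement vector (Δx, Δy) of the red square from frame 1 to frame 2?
(-0.5, -0.6)

The red square was at (5.7, 8.3) in frame 1 and (5.2, 7.7) in frame 2.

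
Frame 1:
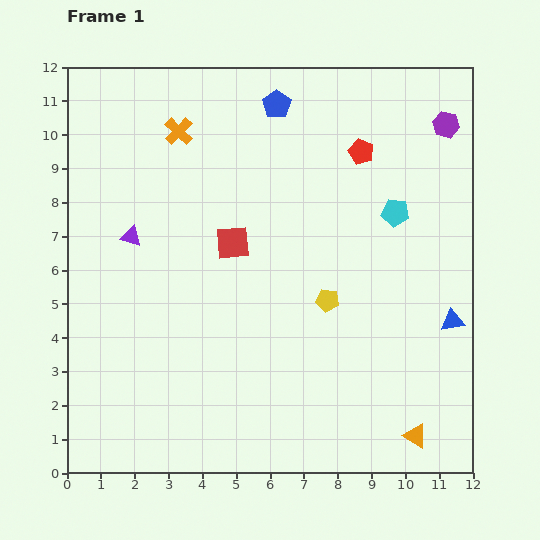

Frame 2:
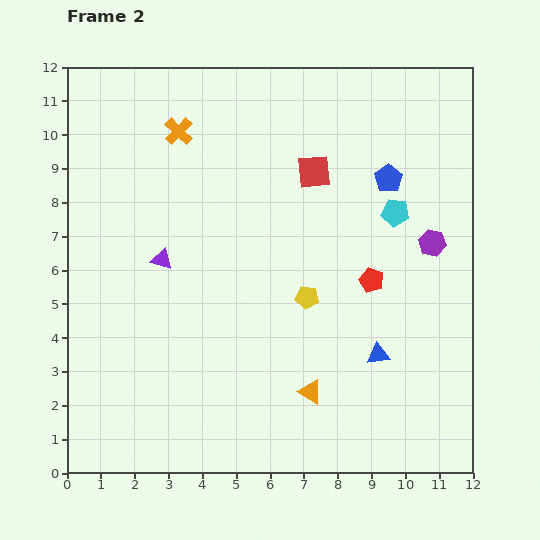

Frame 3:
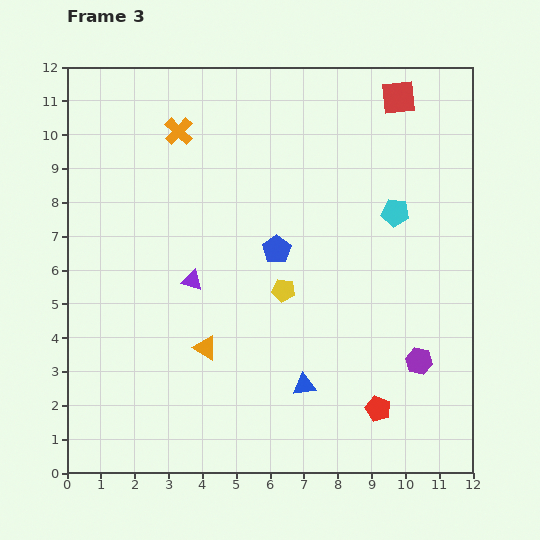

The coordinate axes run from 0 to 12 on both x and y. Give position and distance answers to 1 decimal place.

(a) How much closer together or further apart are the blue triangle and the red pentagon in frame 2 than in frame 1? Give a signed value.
-3.5

Distance in frame 1: 5.7. Distance in frame 2: 2.2.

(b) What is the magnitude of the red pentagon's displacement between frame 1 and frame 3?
7.6

The red pentagon moved from (8.7, 9.5) to (9.2, 1.9), a distance of √(0.5² + 7.6²) ≈ 7.6.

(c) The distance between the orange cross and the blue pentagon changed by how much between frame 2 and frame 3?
-1.9

Distance in frame 2: 6.4. Distance in frame 3: 4.5.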